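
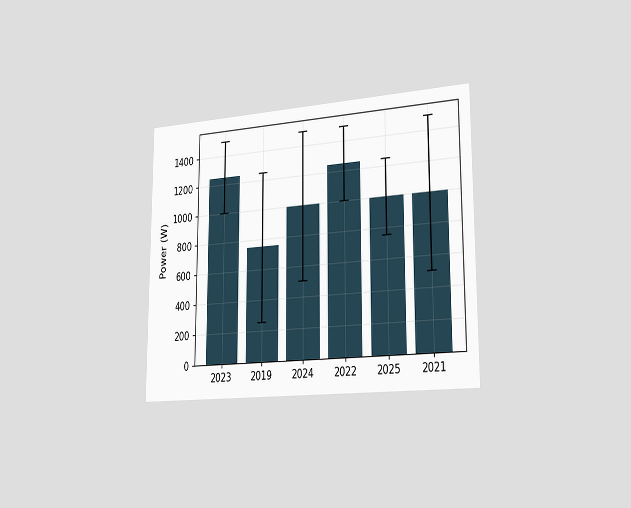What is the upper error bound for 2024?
1500W

The chart is viewed slightly from the right. The 2024 bar's upper whisker reaches 1500W.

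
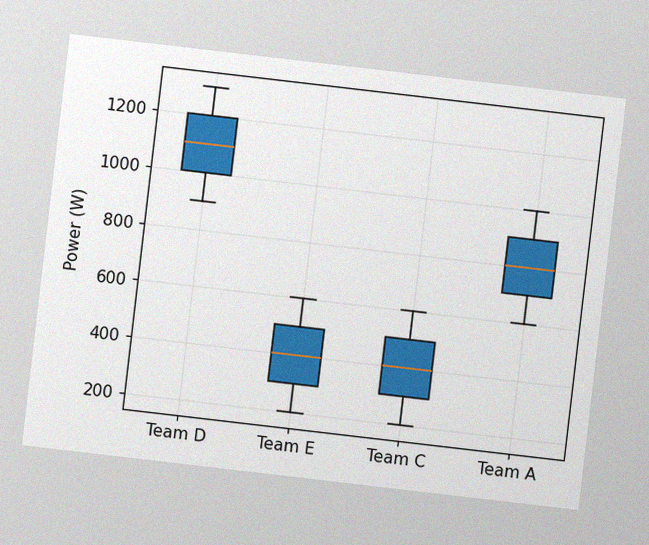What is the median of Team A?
The chart is tilted about 7° clockwise, with some photo noise. The median line in the Team A box sits at 800W.

800W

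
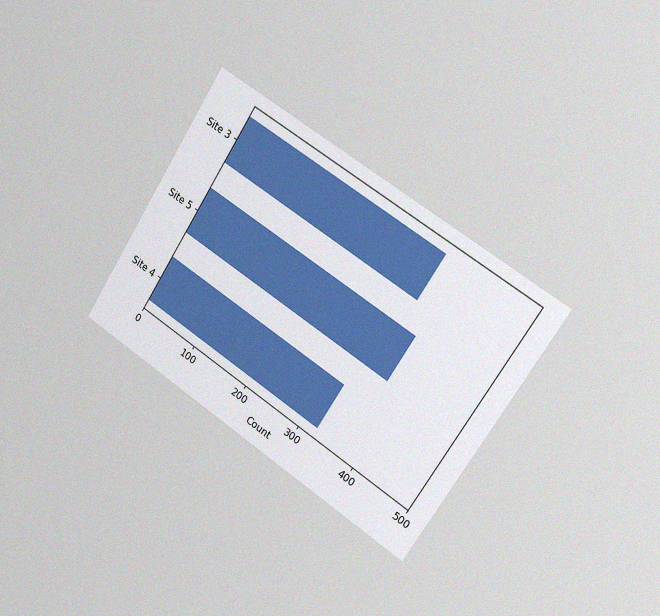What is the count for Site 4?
325

The chart is tilted about 33° clockwise and viewed slightly from the right, with some photo noise. Reading along the chart's x-axis, the Site 4 bar reaches 325.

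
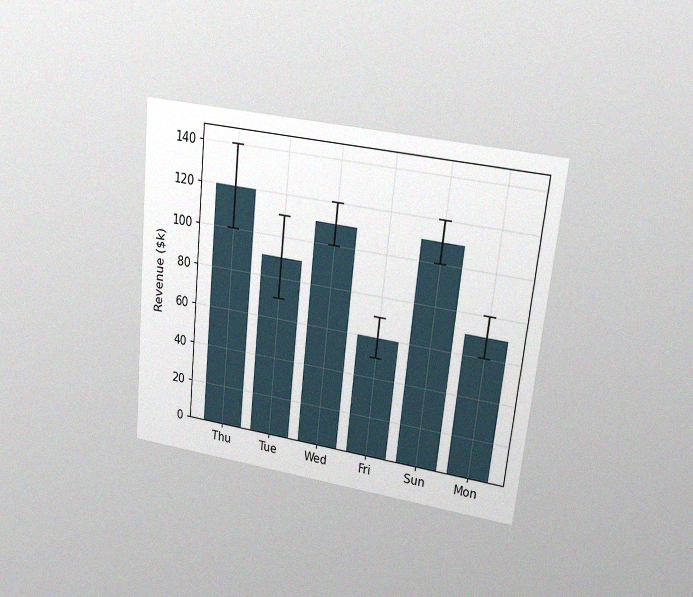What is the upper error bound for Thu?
$140k

The chart is tilted about 6° clockwise and viewed at a slight angle, with some photo noise. The Thu bar's upper whisker reaches $140k.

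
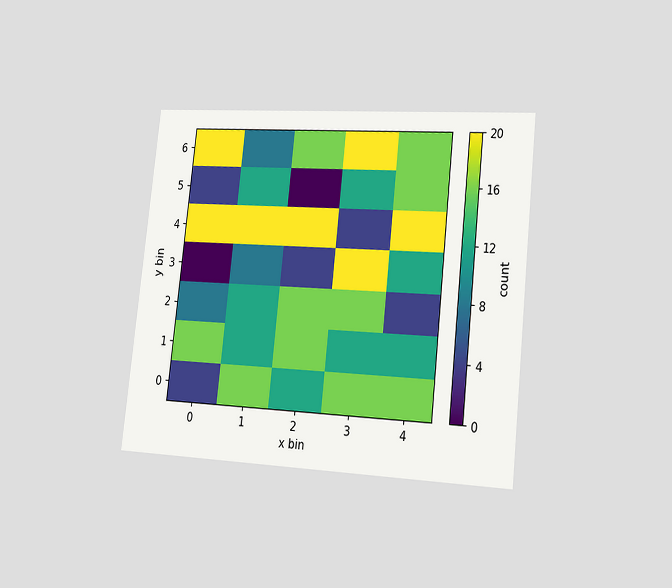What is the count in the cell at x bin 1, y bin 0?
16

The chart is tilted about 6° clockwise and viewed slightly from the right. Matching the cell (1, 0) against the colorbar gives 16.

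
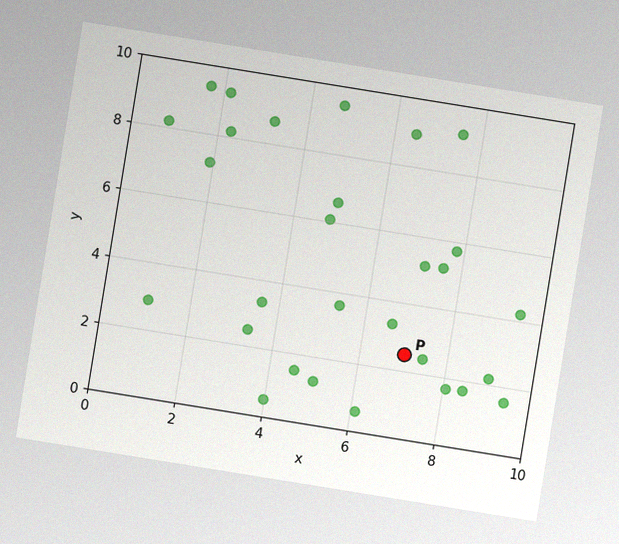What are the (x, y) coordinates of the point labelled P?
(7, 2.5)

The chart is tilted about 9° clockwise, with some photo noise. Following the gridlines from P to each axis, P sits at (7, 2.5).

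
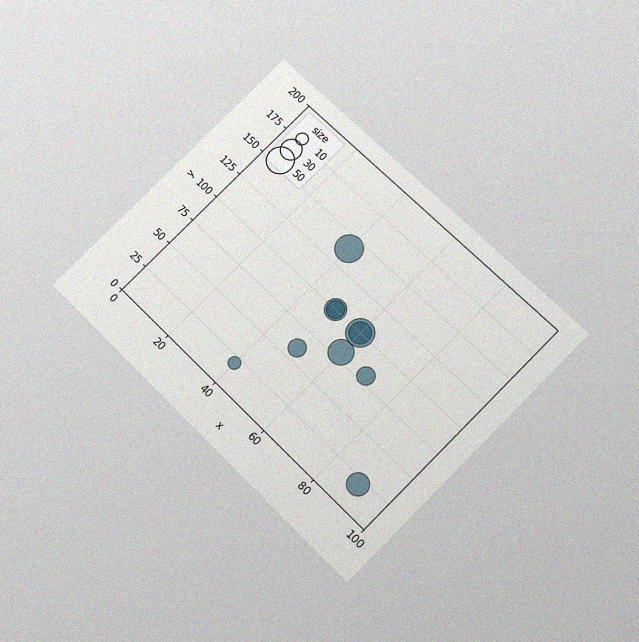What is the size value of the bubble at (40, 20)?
10

The chart is tilted about 45° clockwise and viewed slightly from below, with some photo noise. Matching the bubble at (40, 20) against the size legend gives 10.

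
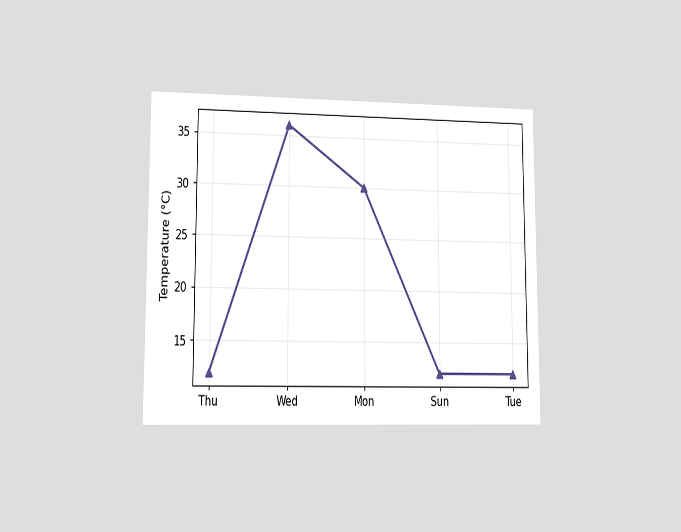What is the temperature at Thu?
12°C

The chart is viewed at a slight angle. At Thu, the line is at 12°C.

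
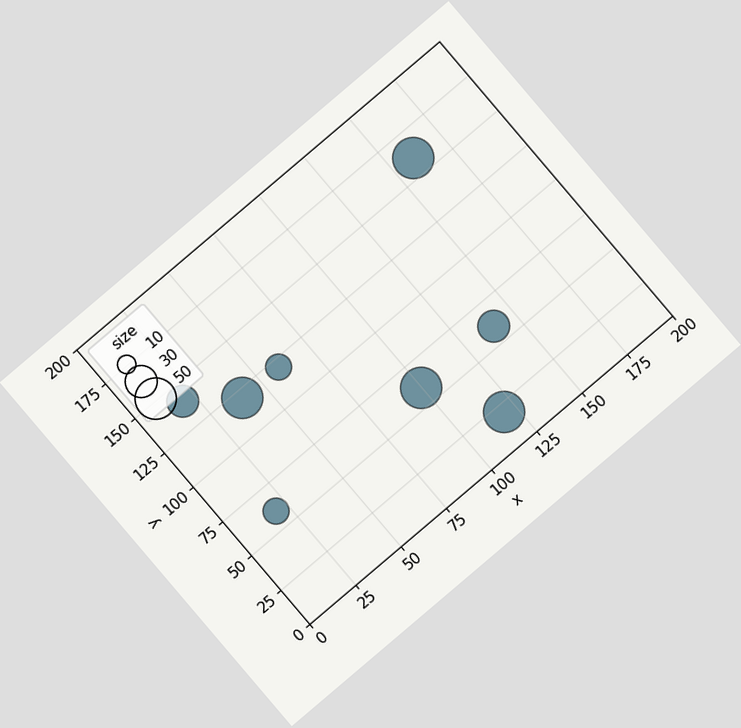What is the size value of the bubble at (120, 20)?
50

The chart is tilted about 40° counter-clockwise. Matching the bubble at (120, 20) against the size legend gives 50.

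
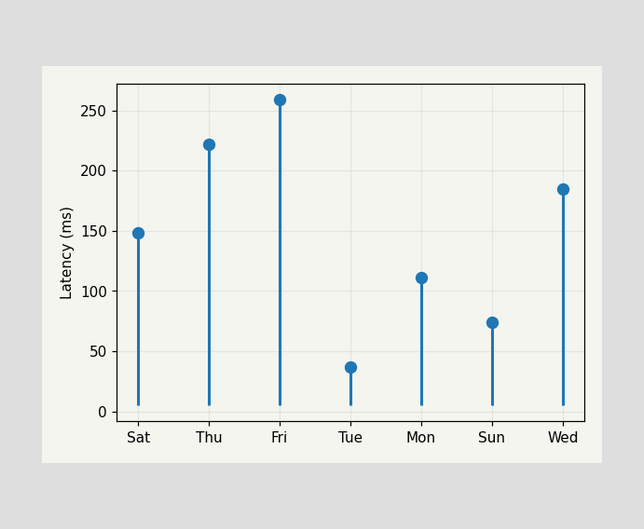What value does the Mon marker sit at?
111ms

The Mon marker sits at 111ms.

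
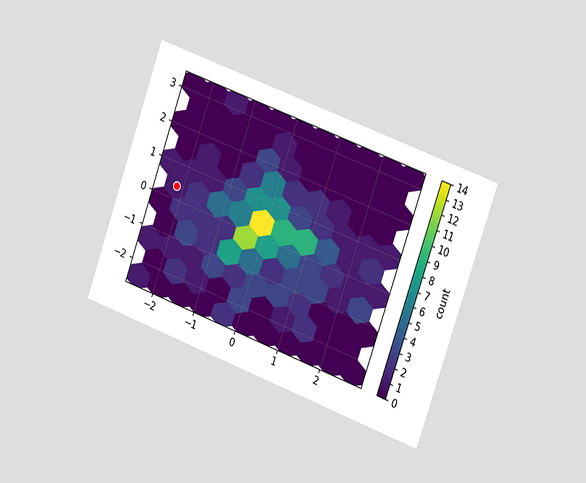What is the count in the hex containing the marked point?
The chart is tilted about 20° clockwise and viewed slightly from the right. The marked hex reads 1 on the colorbar.

1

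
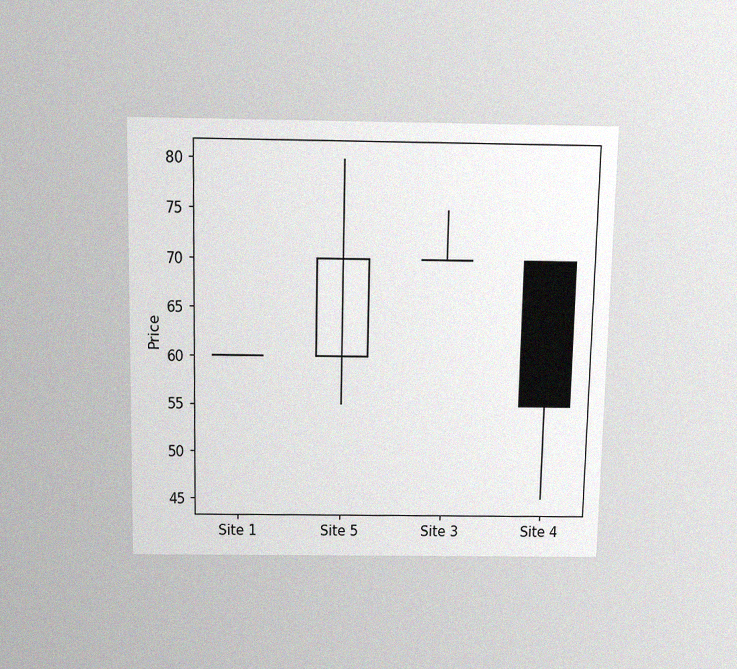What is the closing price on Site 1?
60

The chart is viewed slightly from above, with some photo noise. The Site 1 candle closes at 60.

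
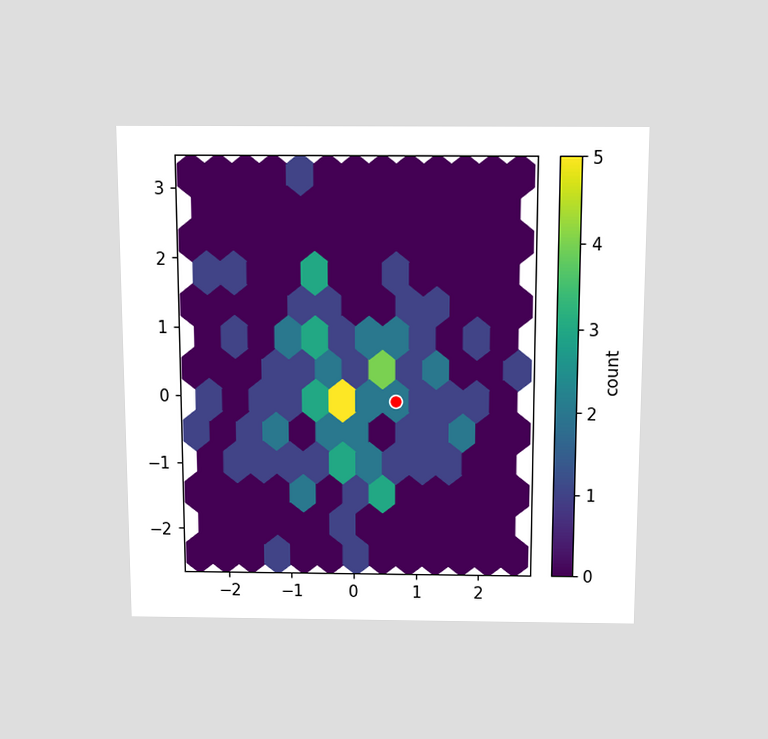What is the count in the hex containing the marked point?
2

The chart is viewed slightly from above. The marked hex reads 2 on the colorbar.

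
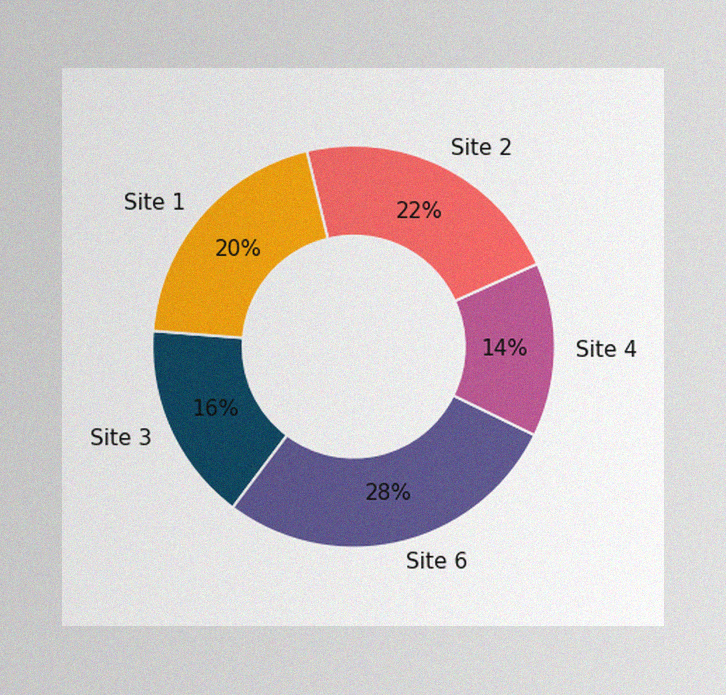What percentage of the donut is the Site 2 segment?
The image has some photo noise and uneven lighting. The Site 2 segment takes up 22% of the ring.

22%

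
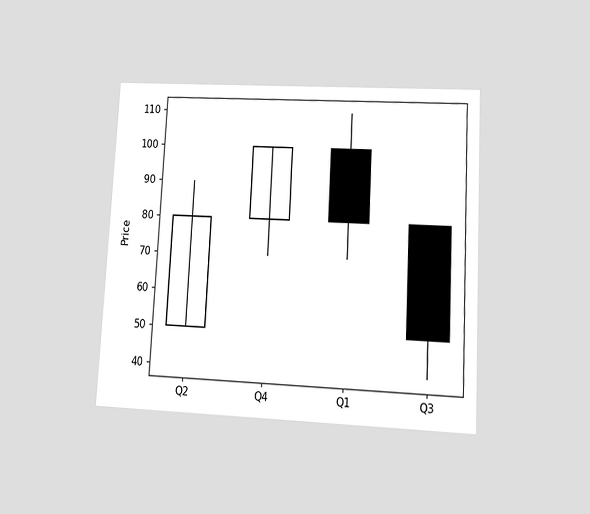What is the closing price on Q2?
80

The chart is tilted about 3° clockwise and viewed at a slight angle. The Q2 candle closes at 80.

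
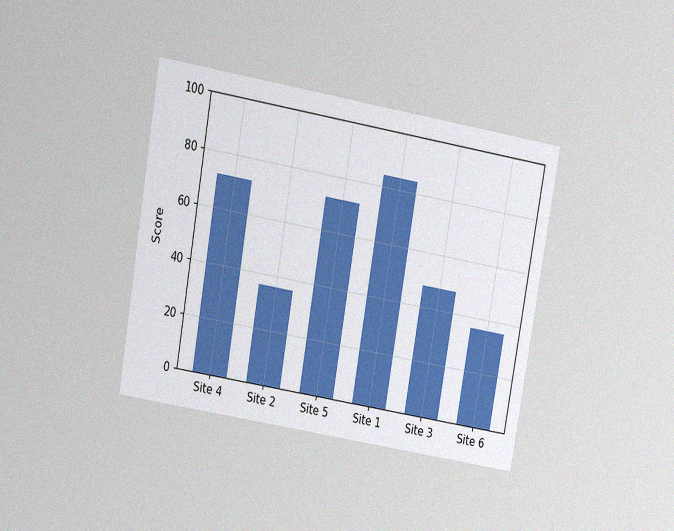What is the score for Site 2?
The chart is tilted about 10° clockwise and viewed slightly from above, with some photo noise. Reading along the chart's y-axis, the Site 2 bar reaches 36.

36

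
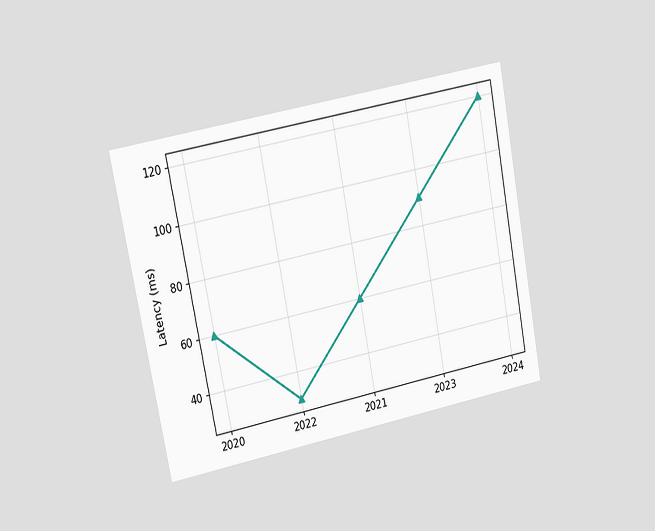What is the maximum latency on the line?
The chart is tilted about 11° counter-clockwise and viewed at a slight angle. The highest point is at 2024, and reading across to the y-axis gives 120ms.

120ms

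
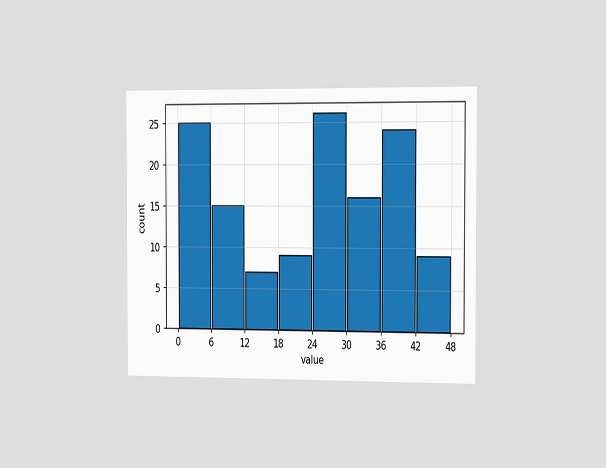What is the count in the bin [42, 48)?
9

The chart is viewed slightly from the right. The [42, 48) bin has height 9.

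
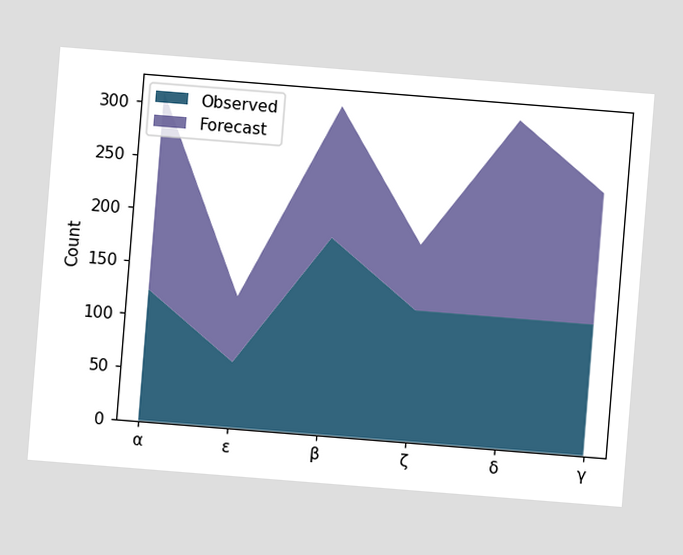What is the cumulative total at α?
310

The chart is tilted about 5° clockwise. The stacked total at α reaches 310.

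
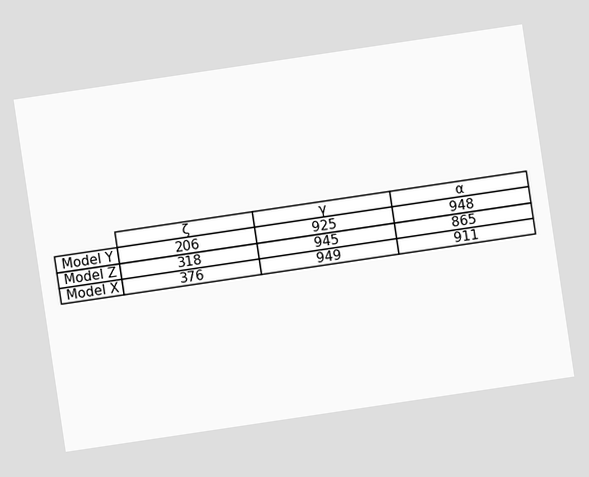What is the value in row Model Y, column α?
948

The chart is tilted about 8° counter-clockwise. The (Model Y, α) cell reads 948.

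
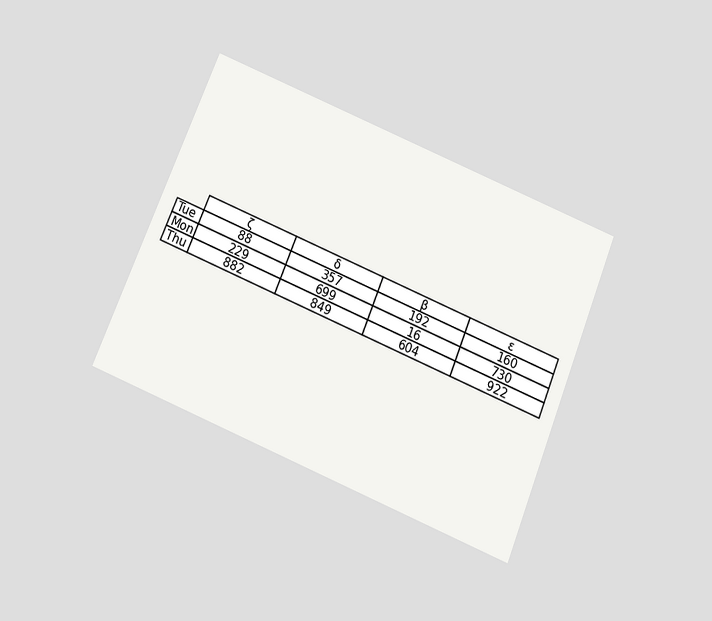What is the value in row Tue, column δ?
357

The chart is tilted about 22° clockwise and viewed slightly from below. The (Tue, δ) cell reads 357.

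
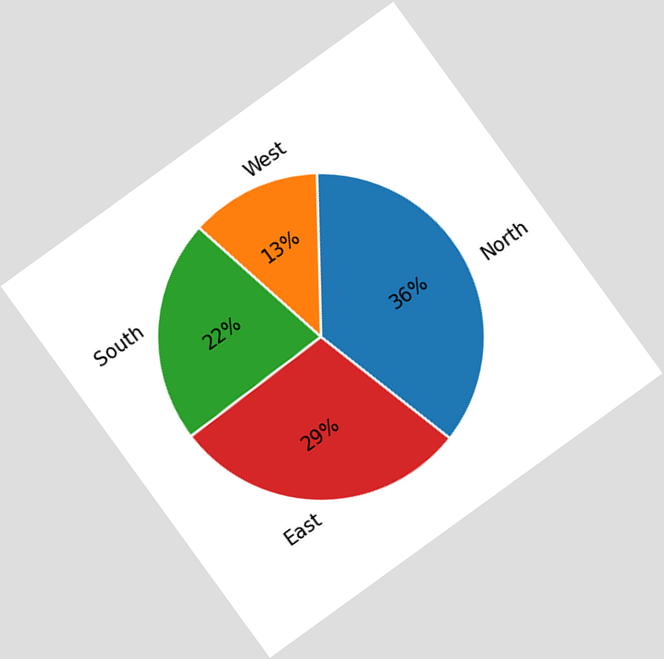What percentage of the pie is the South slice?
22%

The chart is tilted about 36° counter-clockwise. The South slice takes up 22% of the pie.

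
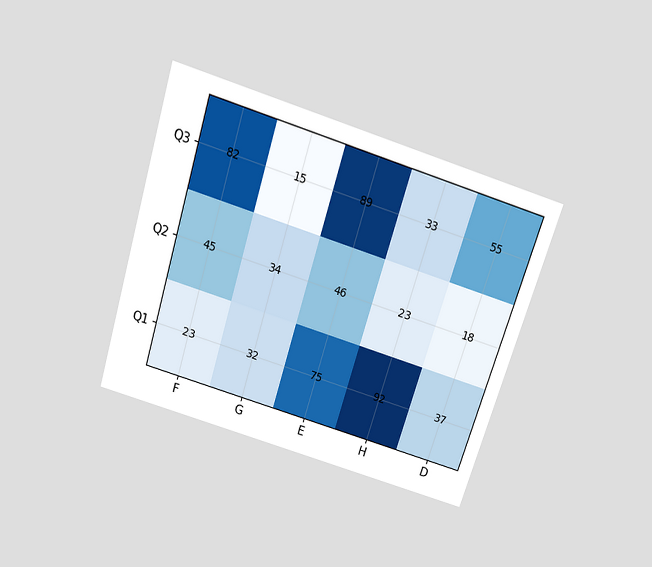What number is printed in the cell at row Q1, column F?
23

The chart is tilted about 17° clockwise and viewed slightly from above. The (Q1, F) cell reads 23.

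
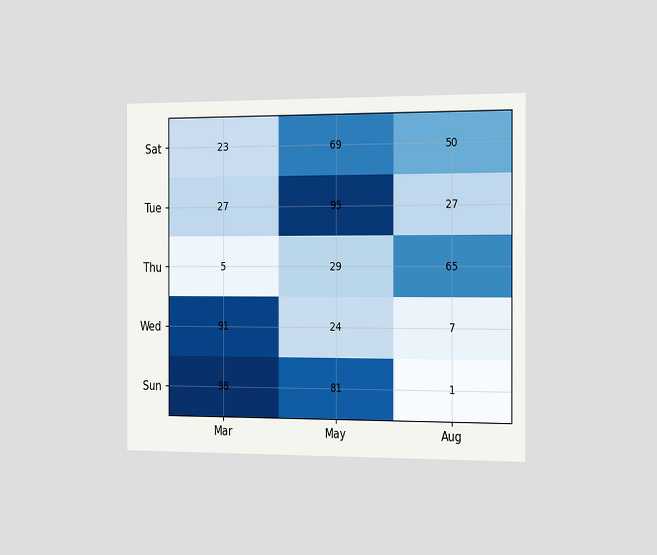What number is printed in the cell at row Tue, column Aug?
The chart is viewed slightly from the right. The (Tue, Aug) cell reads 27.

27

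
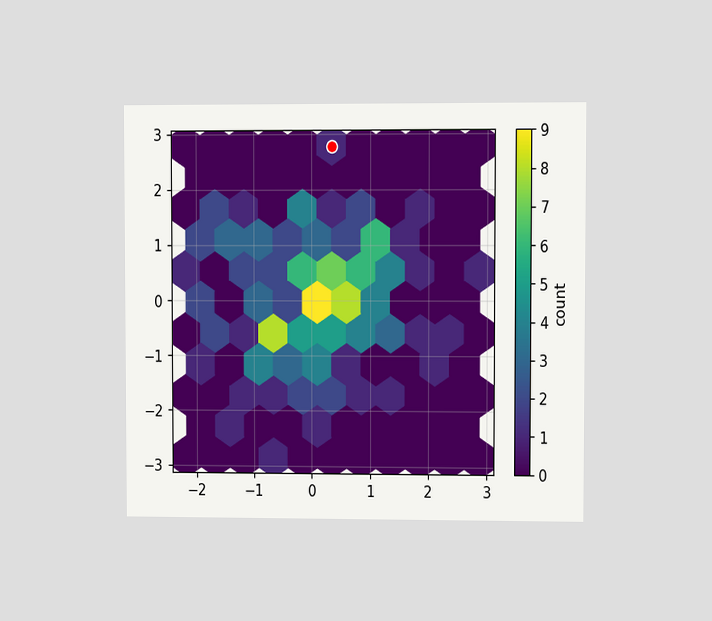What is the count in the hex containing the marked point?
The chart is viewed at a slight angle. The marked hex reads 1 on the colorbar.

1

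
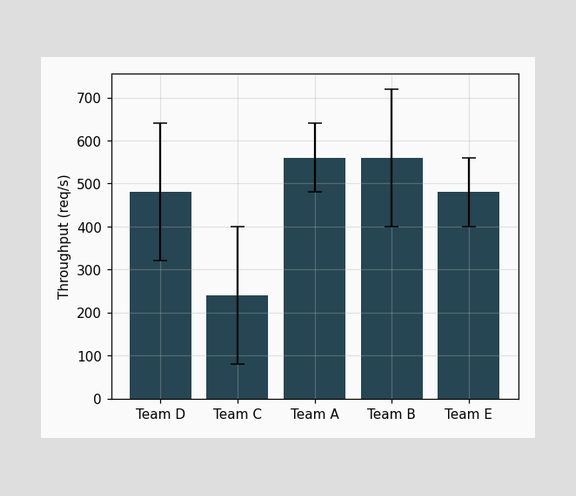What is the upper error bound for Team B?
The Team B bar's upper whisker reaches 720req/s.

720req/s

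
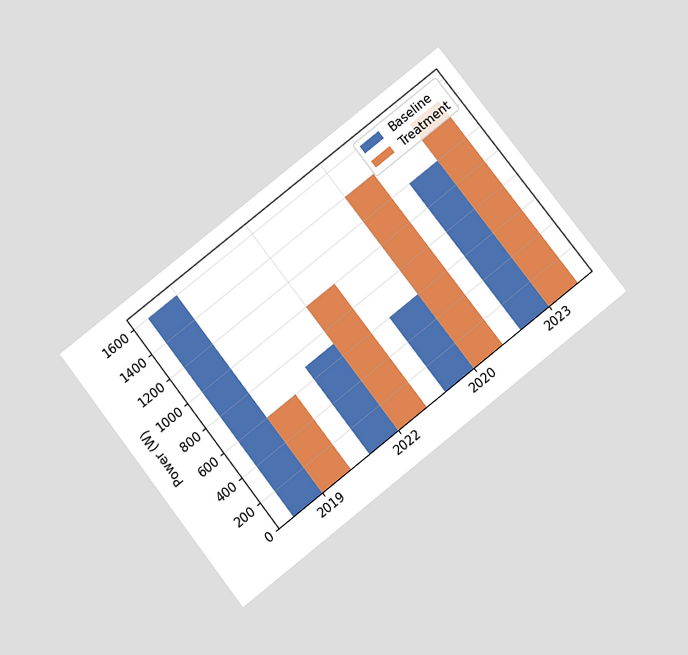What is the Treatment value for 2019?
600W

The chart is tilted about 38° counter-clockwise and viewed slightly from below. The Treatment bar at 2019 reaches 600W on the y-axis.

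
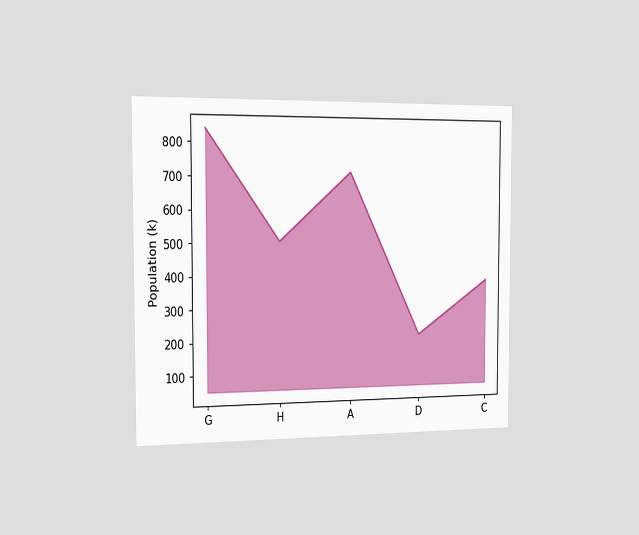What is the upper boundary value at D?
210k

The chart is viewed slightly from the left. At D the upper boundary is at 210k.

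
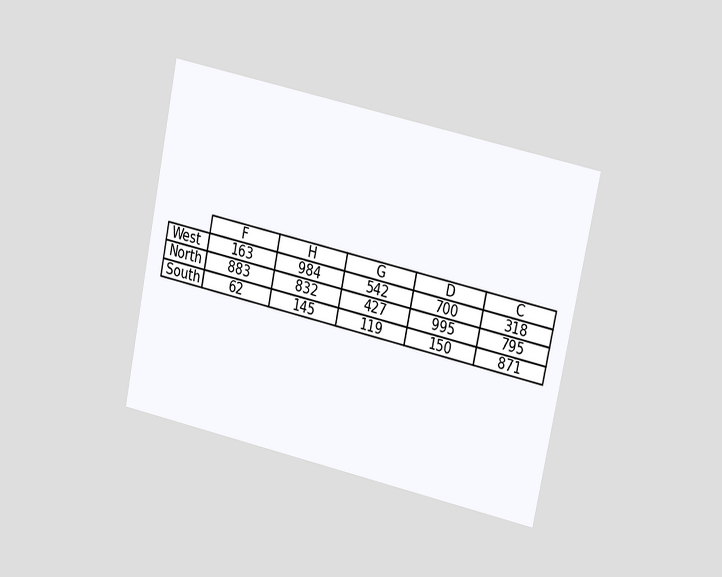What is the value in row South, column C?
871

The chart is tilted about 12° clockwise and viewed at a slight angle. The (South, C) cell reads 871.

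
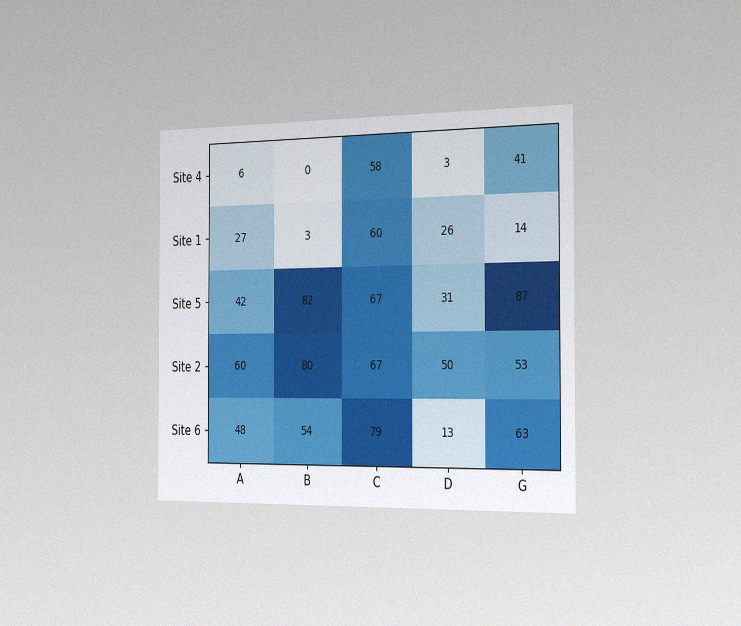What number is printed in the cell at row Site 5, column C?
The chart is viewed slightly from the right, with some photo noise. The (Site 5, C) cell reads 67.

67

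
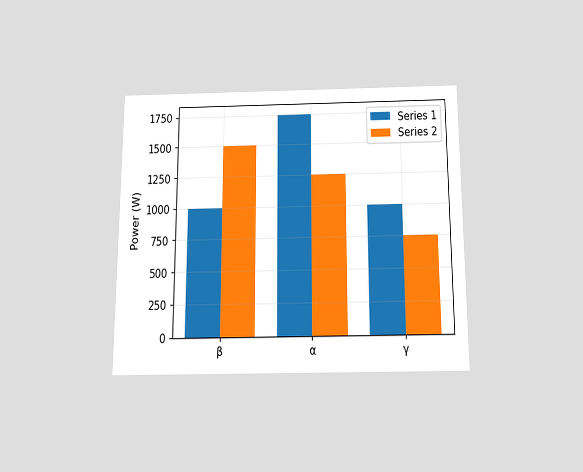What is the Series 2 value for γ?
The chart is viewed slightly from below. The Series 2 bar at γ reaches 750W on the y-axis.

750W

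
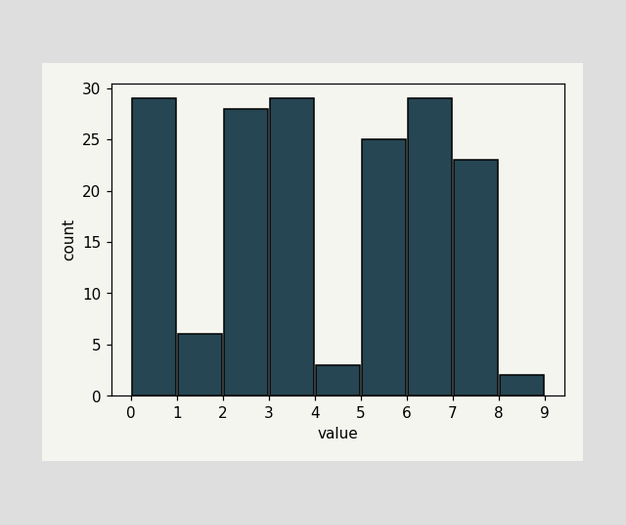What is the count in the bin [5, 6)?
25

The [5, 6) bin has height 25.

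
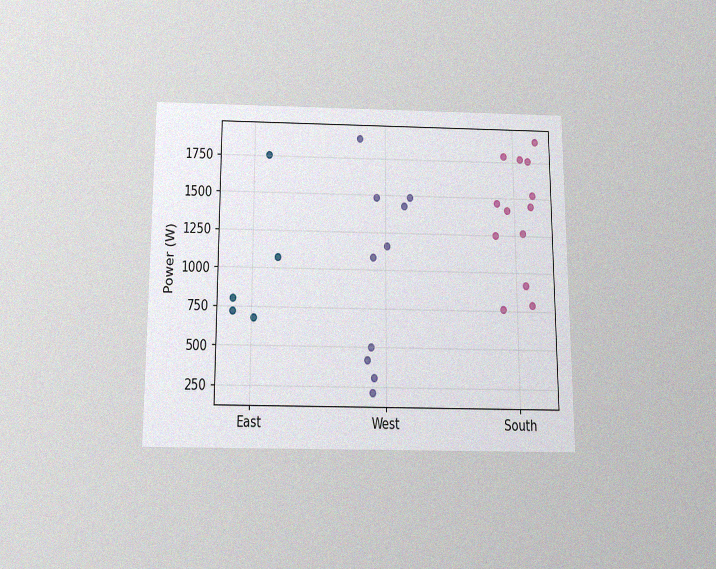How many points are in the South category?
13

The chart is viewed slightly from below, with some photo noise. Counting the markers in the South column gives 13.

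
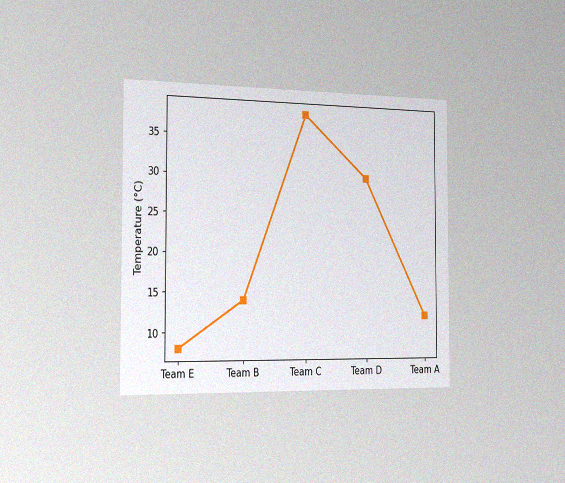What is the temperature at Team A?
12°C

The chart is viewed slightly from the left, with some photo noise. At Team A, the line is at 12°C.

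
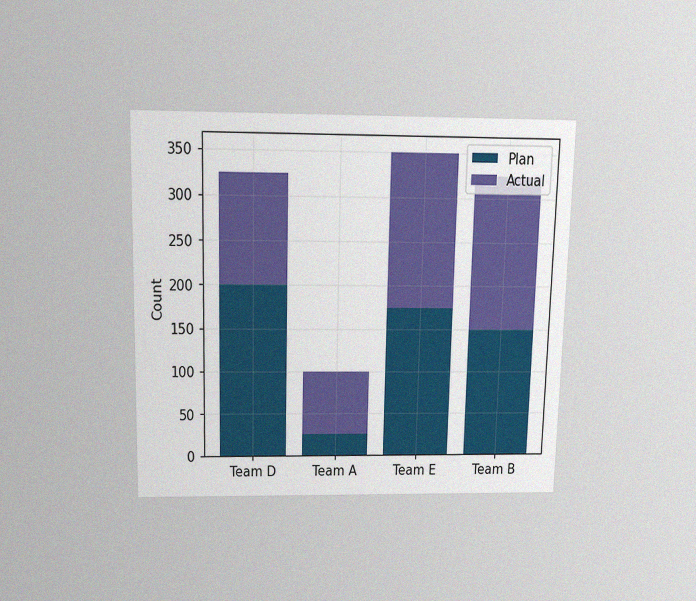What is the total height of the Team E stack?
The chart is viewed slightly from above, with some photo noise. The Team E stack's top reaches 350 on the y-axis.

350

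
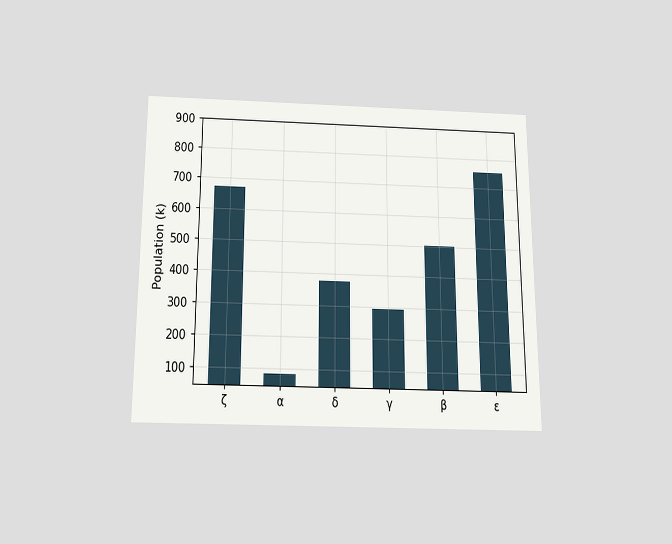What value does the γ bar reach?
294k

The chart is viewed slightly from below. Reading along the chart's y-axis, the γ bar reaches 294k.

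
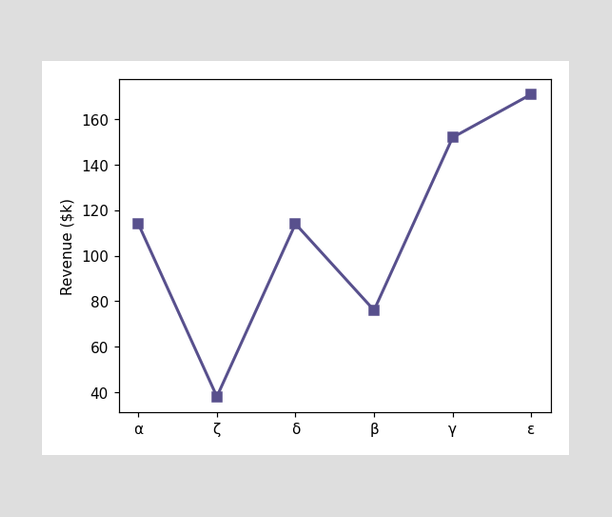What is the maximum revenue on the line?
$171k

The highest point is at ε, and reading across to the y-axis gives $171k.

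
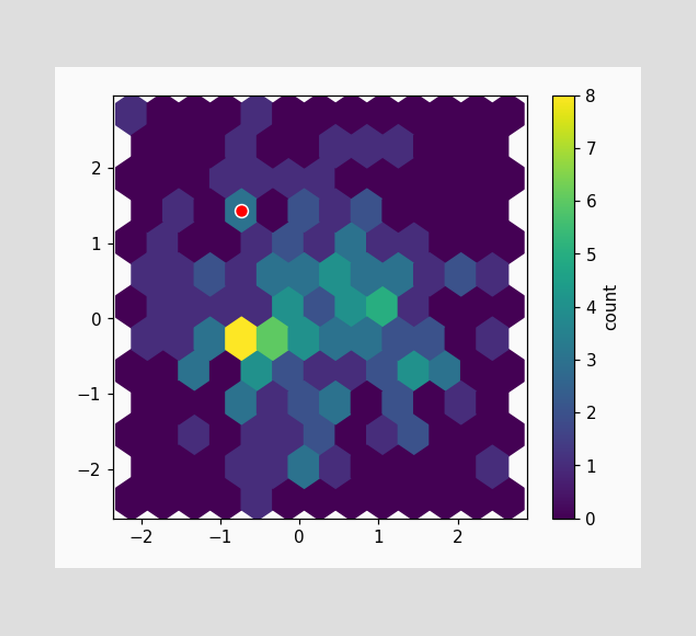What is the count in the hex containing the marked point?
The marked hex reads 3 on the colorbar.

3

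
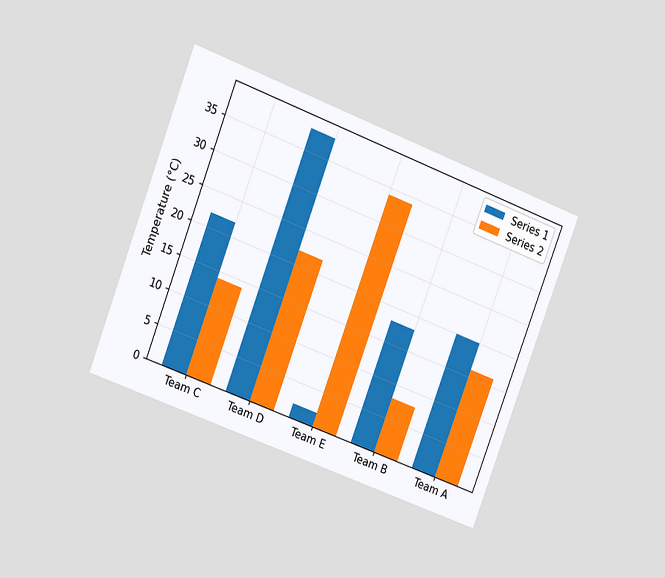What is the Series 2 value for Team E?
34°C

The chart is tilted about 21° clockwise and viewed at a slight angle. The Series 2 bar at Team E reaches 34°C on the y-axis.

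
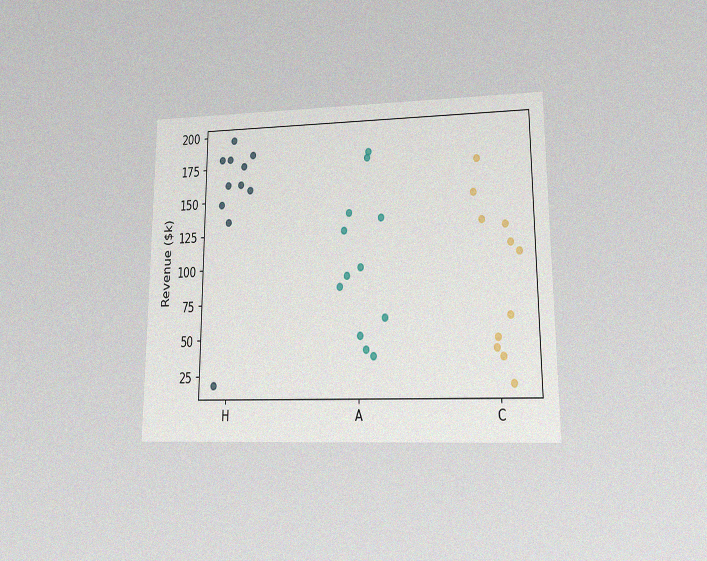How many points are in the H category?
The chart is viewed at a slight angle, with some photo noise. Counting the markers in the H column gives 11.

11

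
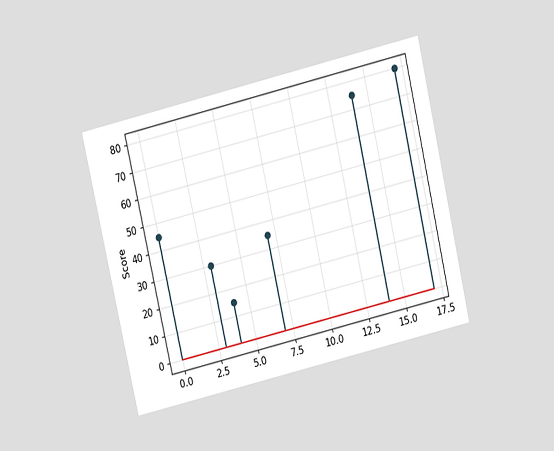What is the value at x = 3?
30

The chart is tilted about 13° counter-clockwise and viewed slightly from above. The stem at x=3 reaches 30.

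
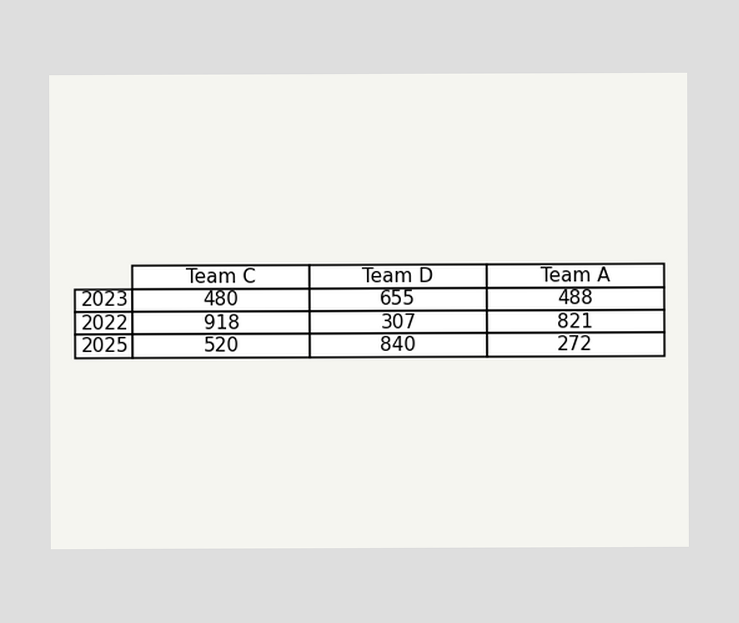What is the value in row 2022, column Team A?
821

The (2022, Team A) cell reads 821.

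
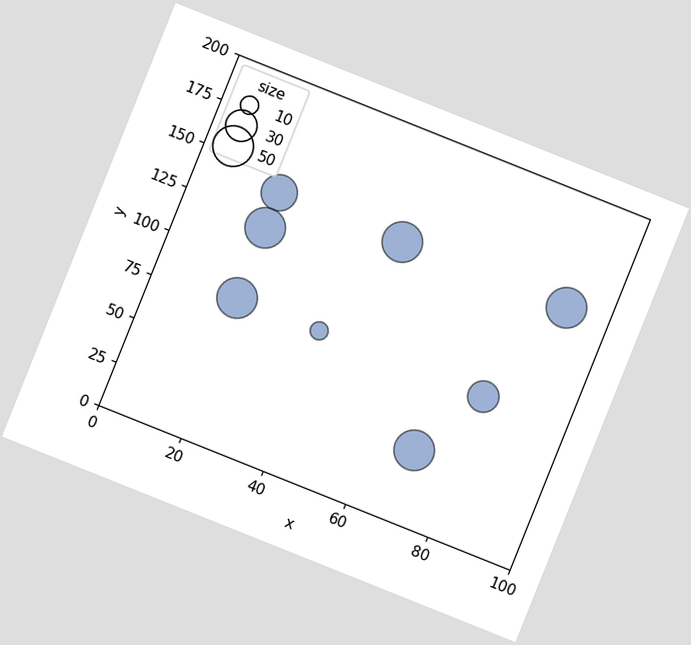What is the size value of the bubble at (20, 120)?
50

The chart is tilted about 22° clockwise. Matching the bubble at (20, 120) against the size legend gives 50.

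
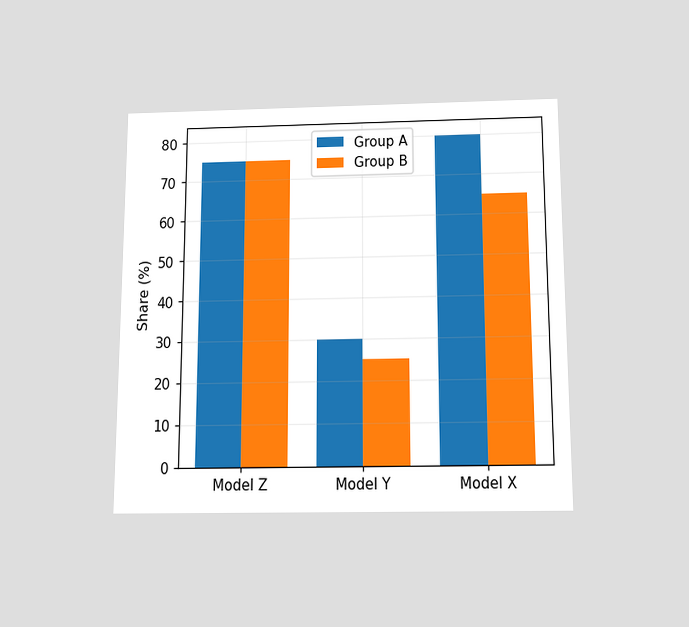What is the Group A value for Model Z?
The chart is viewed slightly from below. The Group A bar at Model Z reaches 75% on the y-axis.

75%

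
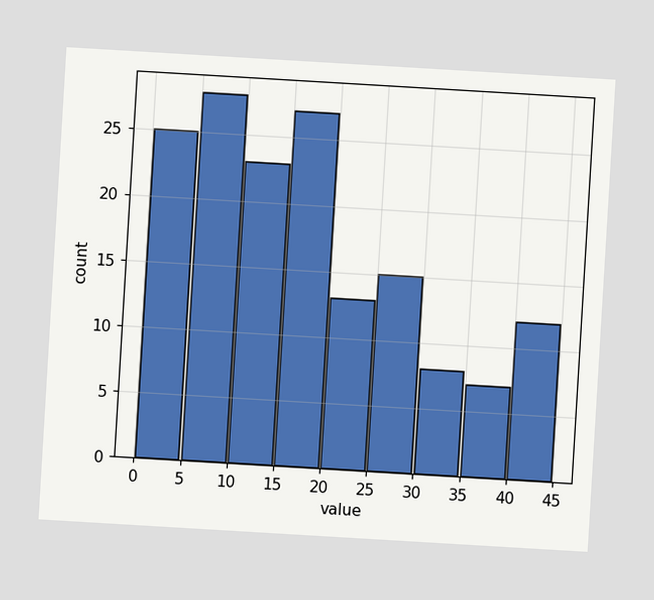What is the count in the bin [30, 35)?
8

The chart is tilted about 3° clockwise. The [30, 35) bin has height 8.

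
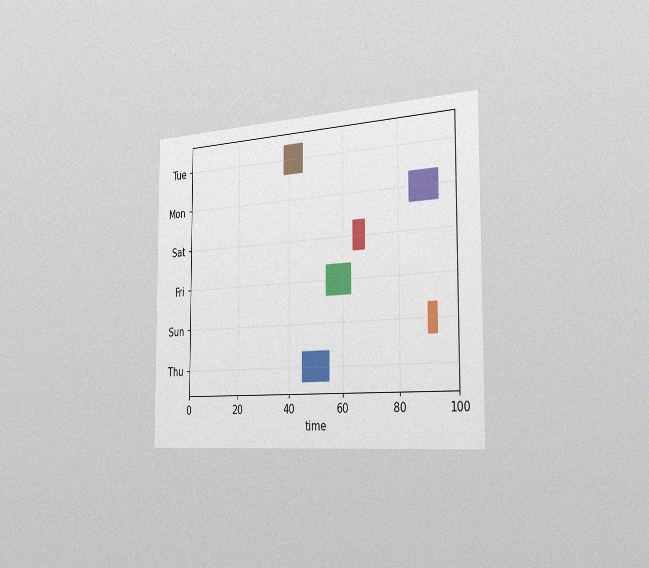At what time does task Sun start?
The chart is viewed slightly from the right, with some photo noise. The Sun bar begins at t=90.

90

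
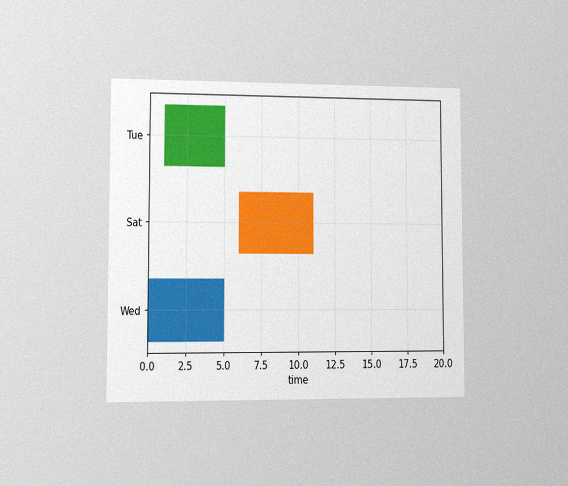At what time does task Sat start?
6

The chart is viewed at a slight angle, with some photo noise. The Sat bar begins at t=6.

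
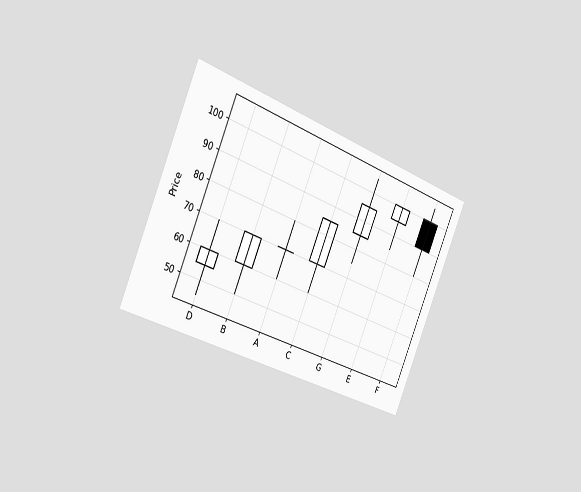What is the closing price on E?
100

The chart is tilted about 23° clockwise and viewed slightly from the left. The E candle closes at 100.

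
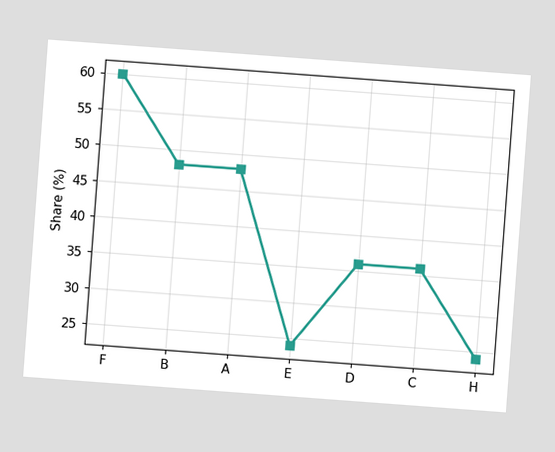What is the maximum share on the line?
The chart is tilted about 4° clockwise. The highest point is at F, and reading across to the y-axis gives 60%.

60%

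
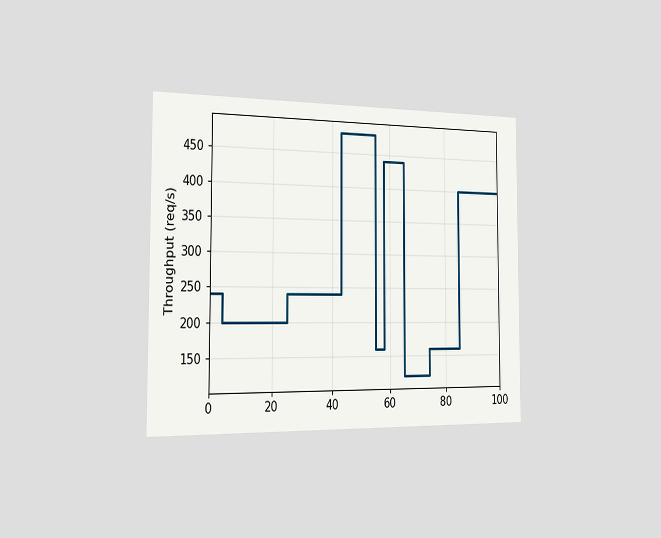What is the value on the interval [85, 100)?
The chart is viewed slightly from the left. On [85, 100) the step sits at 400req/s.

400req/s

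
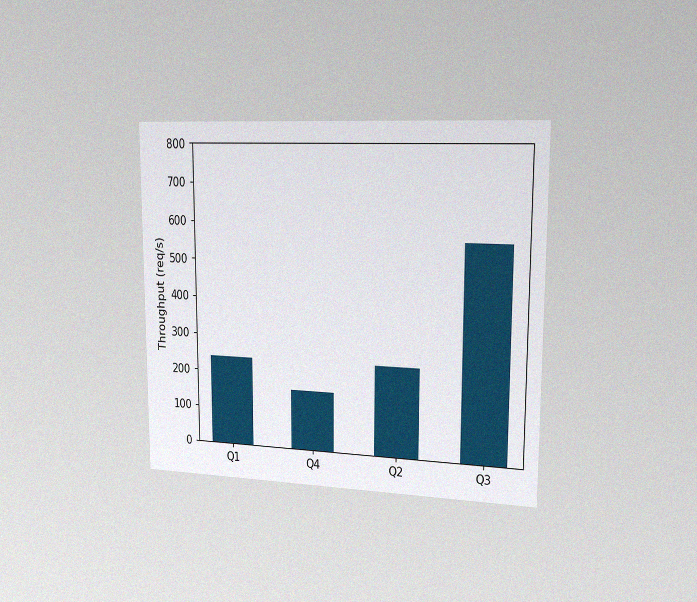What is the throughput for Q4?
The chart is viewed slightly from the right, with some photo noise. Reading along the chart's y-axis, the Q4 bar reaches 160req/s.

160req/s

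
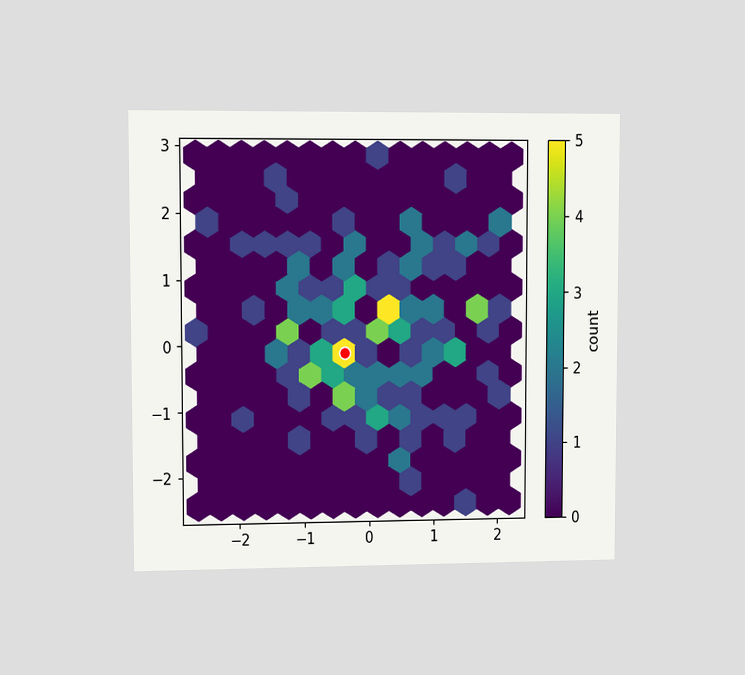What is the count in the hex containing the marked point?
The chart is viewed at a slight angle. The marked hex reads 5 on the colorbar.

5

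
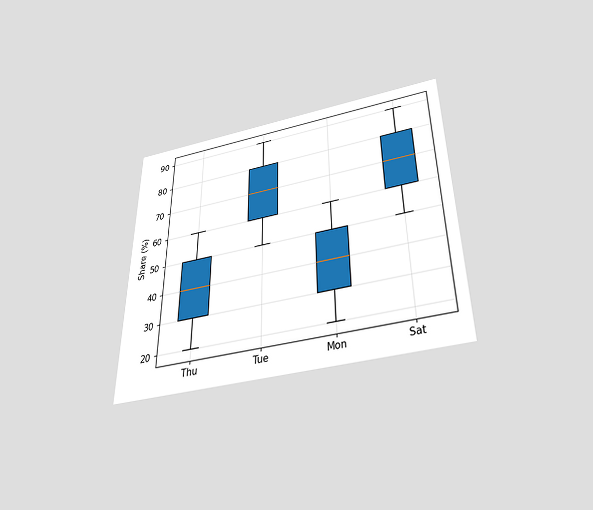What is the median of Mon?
40%

The chart is viewed slightly from below. The median line in the Mon box sits at 40%.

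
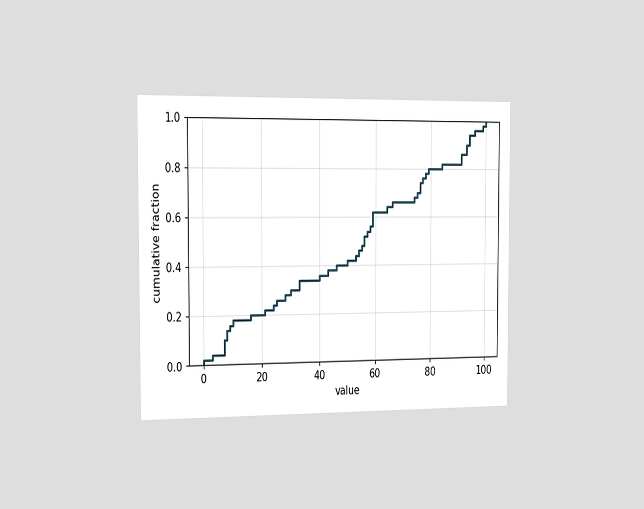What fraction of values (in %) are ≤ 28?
The chart is viewed slightly from the left. At x=28 the ECDF step is at 28%.

28%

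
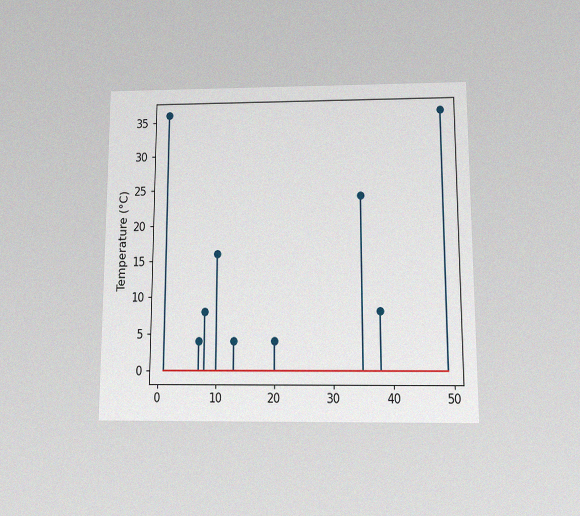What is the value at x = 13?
The chart is viewed slightly from below, with some photo noise. The stem at x=13 reaches 4°C.

4°C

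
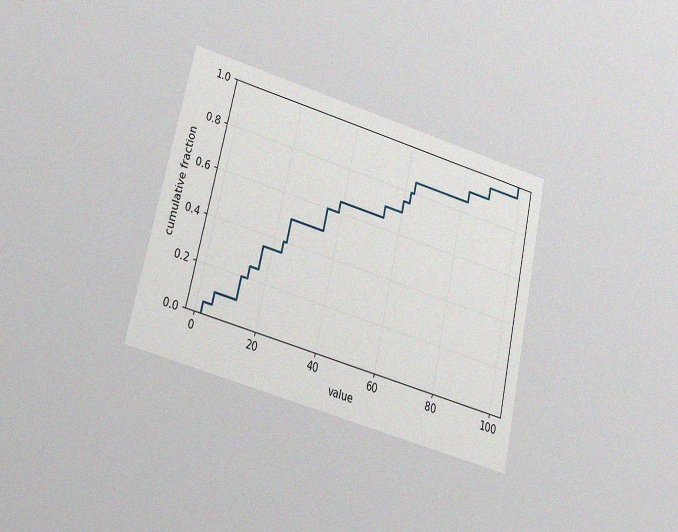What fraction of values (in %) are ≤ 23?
40%

The chart is tilted about 13° clockwise and viewed at a slight angle, with some photo noise. At x=23 the ECDF step is at 40%.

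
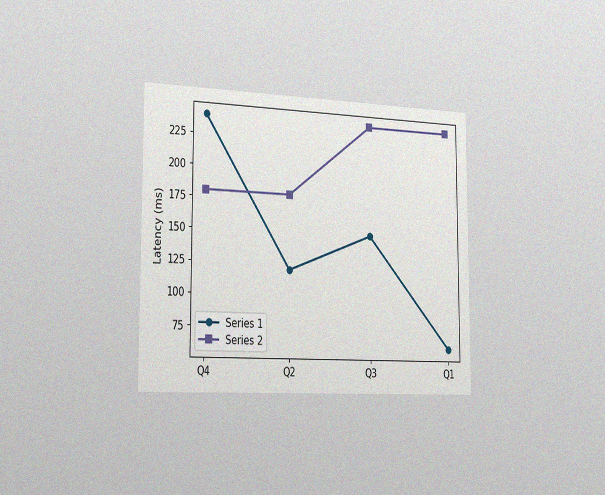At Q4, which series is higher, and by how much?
Series 1, by 60ms

The chart is viewed slightly from the left, with some photo noise. At Q4, Series 1 sits above the other line by 60ms.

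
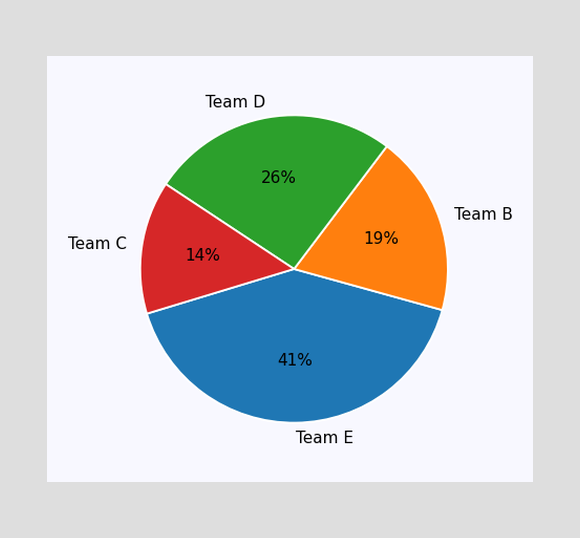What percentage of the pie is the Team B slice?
The Team B slice takes up 19% of the pie.

19%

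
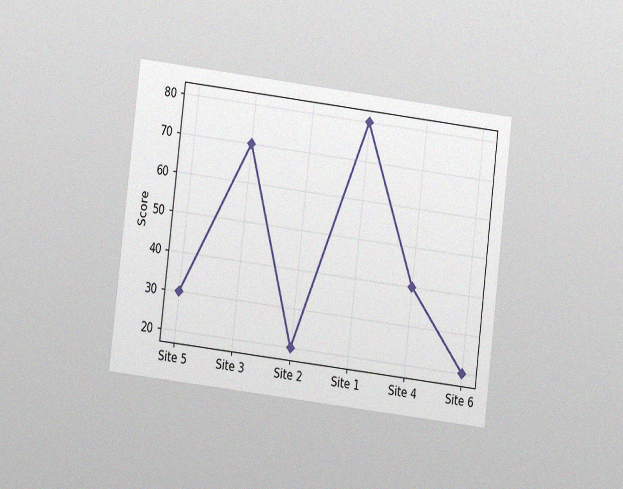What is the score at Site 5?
30

The chart is tilted about 7° clockwise and viewed at a slight angle, with some photo noise. At Site 5, the line is at 30.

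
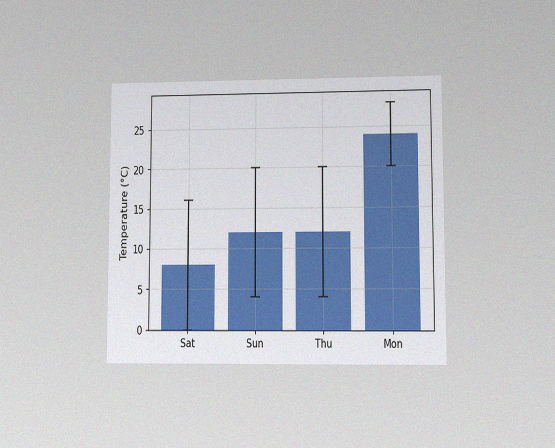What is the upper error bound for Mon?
28°C

The chart is viewed at a slight angle, with some photo noise. The Mon bar's upper whisker reaches 28°C.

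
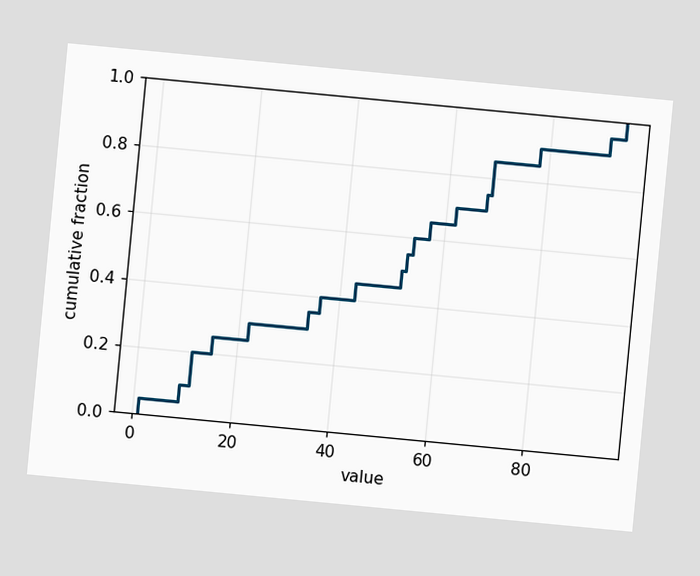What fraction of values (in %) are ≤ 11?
20%

The chart is tilted about 5° clockwise. At x=11 the ECDF step is at 20%.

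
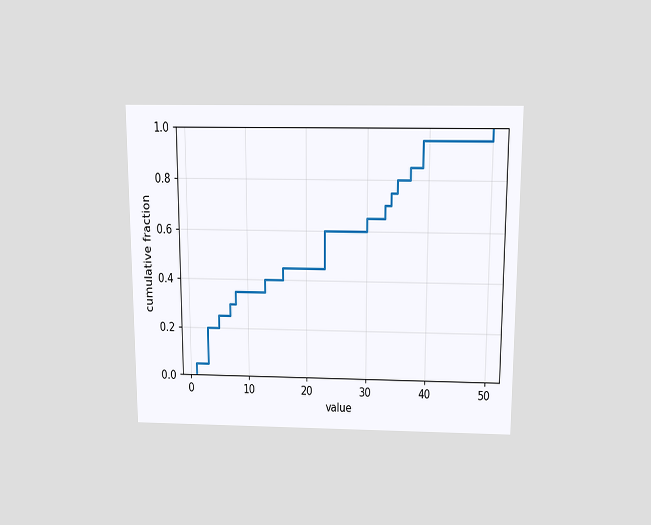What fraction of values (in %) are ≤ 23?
The chart is viewed slightly from above. At x=23 the ECDF step is at 60%.

60%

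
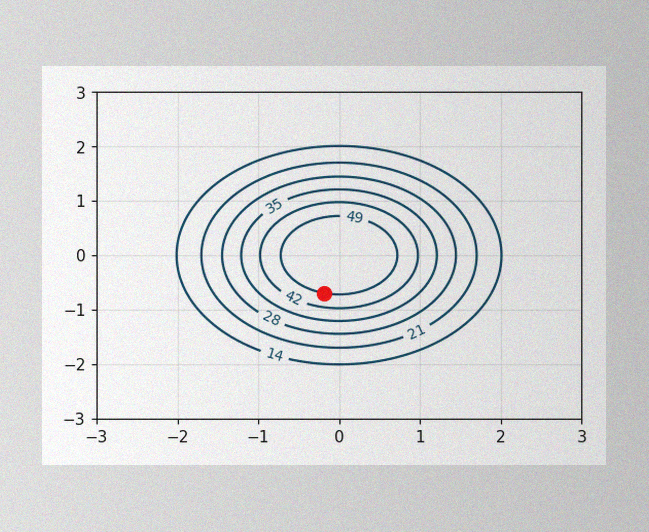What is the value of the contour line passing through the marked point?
The image has some photo noise and uneven lighting. The marked point sits on the contour labelled 49.

49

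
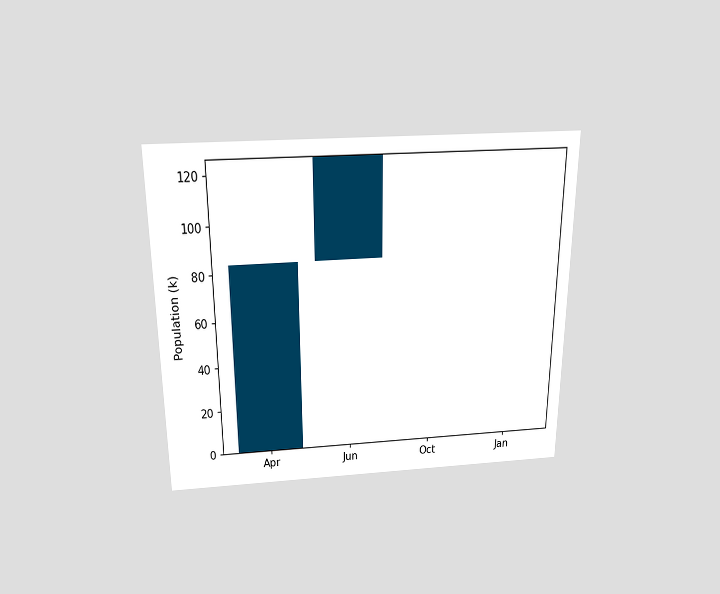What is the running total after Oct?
The chart is viewed slightly from above. After Oct the running total reaches 126k.

126k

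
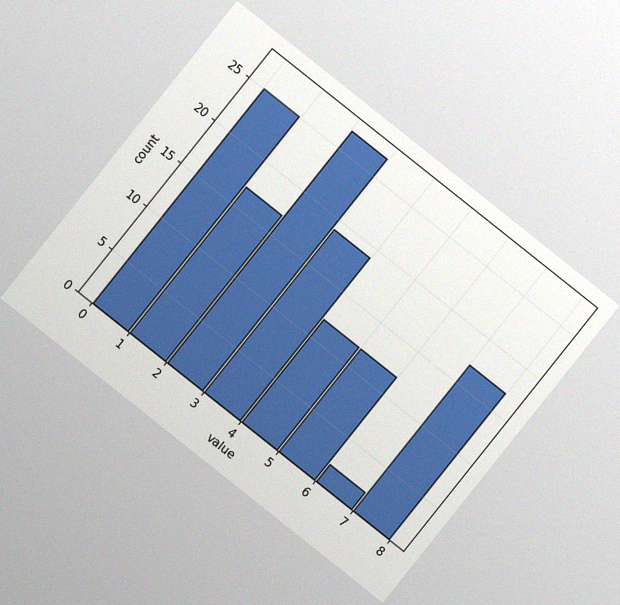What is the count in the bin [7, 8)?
17

The chart is tilted about 39° clockwise, with some photo noise. The [7, 8) bin has height 17.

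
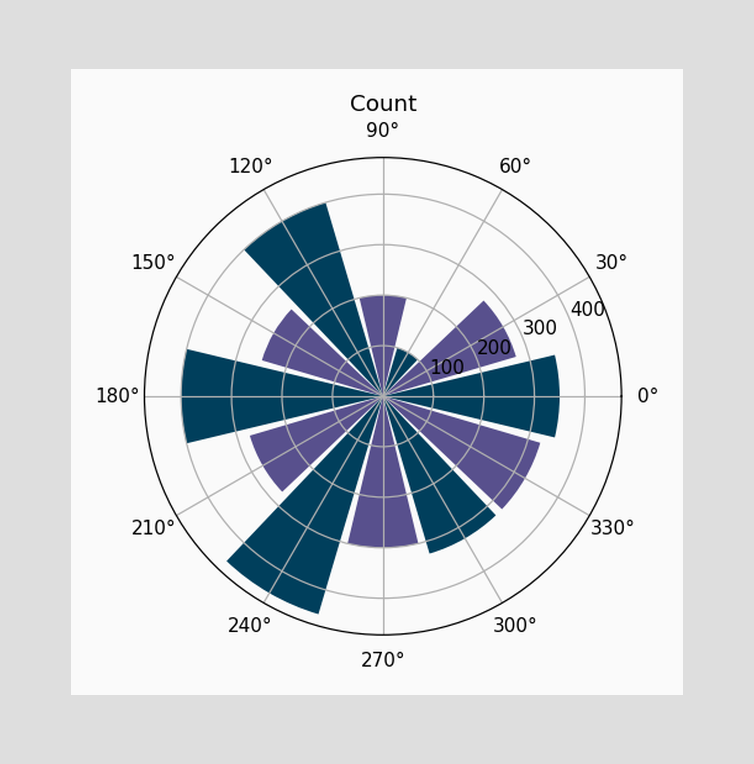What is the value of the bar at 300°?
325

The bar at 300° reaches 325 on the radial axis.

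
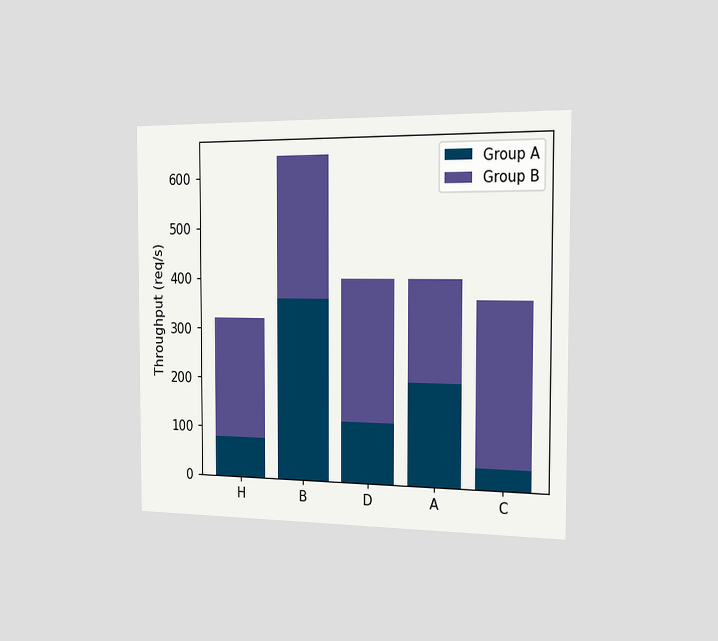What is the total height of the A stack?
The chart is viewed slightly from the right. The A stack's top reaches 400req/s on the y-axis.

400req/s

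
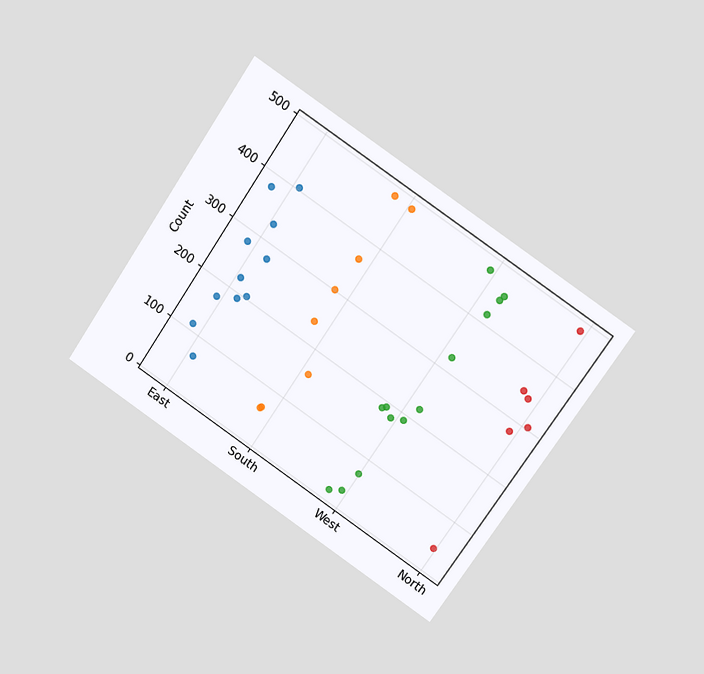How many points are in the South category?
The chart is tilted about 34° clockwise and viewed at a slight angle. Counting the markers in the South column gives 8.

8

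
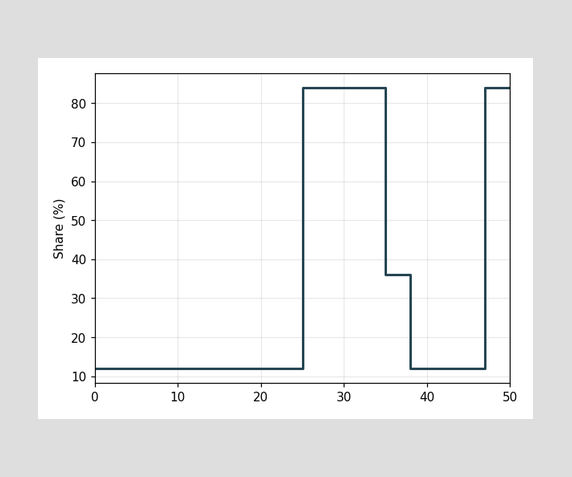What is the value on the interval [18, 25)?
12%

On [18, 25) the step sits at 12%.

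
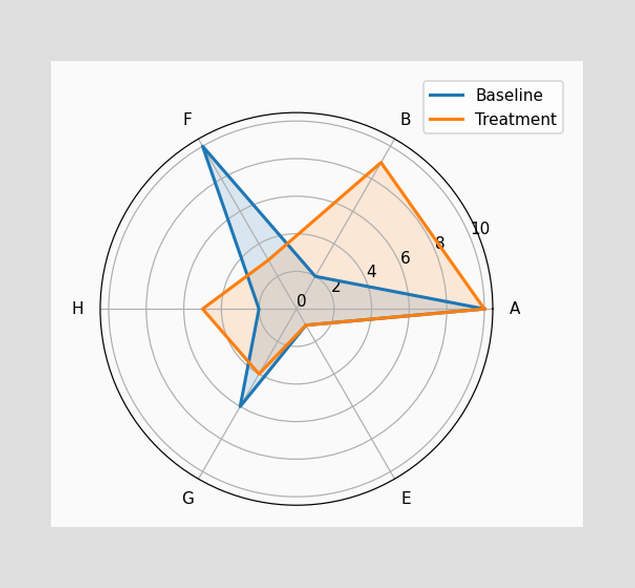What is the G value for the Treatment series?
On the G axis, Treatment reaches 4.

4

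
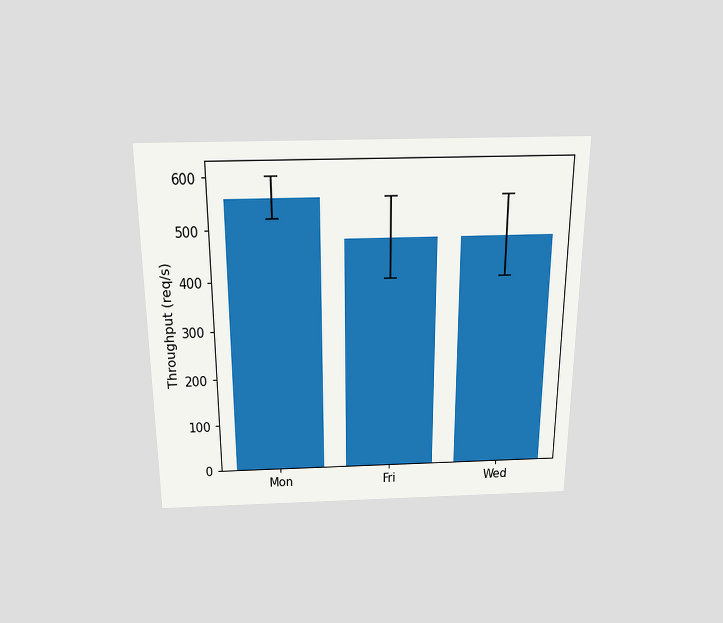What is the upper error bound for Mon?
600req/s

The chart is viewed slightly from above. The Mon bar's upper whisker reaches 600req/s.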